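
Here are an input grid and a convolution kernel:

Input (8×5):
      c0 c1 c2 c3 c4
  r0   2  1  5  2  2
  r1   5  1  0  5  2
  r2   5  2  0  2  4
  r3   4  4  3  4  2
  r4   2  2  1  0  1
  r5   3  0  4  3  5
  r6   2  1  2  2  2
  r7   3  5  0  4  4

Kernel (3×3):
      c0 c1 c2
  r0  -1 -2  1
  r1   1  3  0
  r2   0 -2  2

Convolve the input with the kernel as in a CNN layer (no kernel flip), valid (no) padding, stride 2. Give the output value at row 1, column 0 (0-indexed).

The receptive field on the input at this output position is [5 2 0 / 4 4 3 / 2 2 1]. Elementwise product with the kernel and sum: 5·-1 + 2·-2 + 0·1 + 4·1 + 4·3 + 2·-2 + 1·2.

5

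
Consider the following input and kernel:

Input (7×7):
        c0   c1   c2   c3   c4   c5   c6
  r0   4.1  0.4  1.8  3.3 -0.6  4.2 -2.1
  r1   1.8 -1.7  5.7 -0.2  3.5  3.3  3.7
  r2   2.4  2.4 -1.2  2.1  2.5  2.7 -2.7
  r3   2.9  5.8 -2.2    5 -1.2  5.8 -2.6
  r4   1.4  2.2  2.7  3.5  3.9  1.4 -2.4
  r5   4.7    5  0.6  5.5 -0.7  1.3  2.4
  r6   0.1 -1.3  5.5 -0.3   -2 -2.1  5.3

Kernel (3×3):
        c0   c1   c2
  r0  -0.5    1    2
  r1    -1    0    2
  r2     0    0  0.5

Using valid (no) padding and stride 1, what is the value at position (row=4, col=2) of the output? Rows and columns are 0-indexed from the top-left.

The receptive field on the input at this output position is [2.7 3.5 3.9 / 0.6 5.5 -0.7 / 5.5 -0.3 -2]. Elementwise product with the kernel and sum: 2.7·-0.5 + 3.5·1 + 3.9·2 + 0.6·-1 + -0.7·2 + -2·0.5.

6.95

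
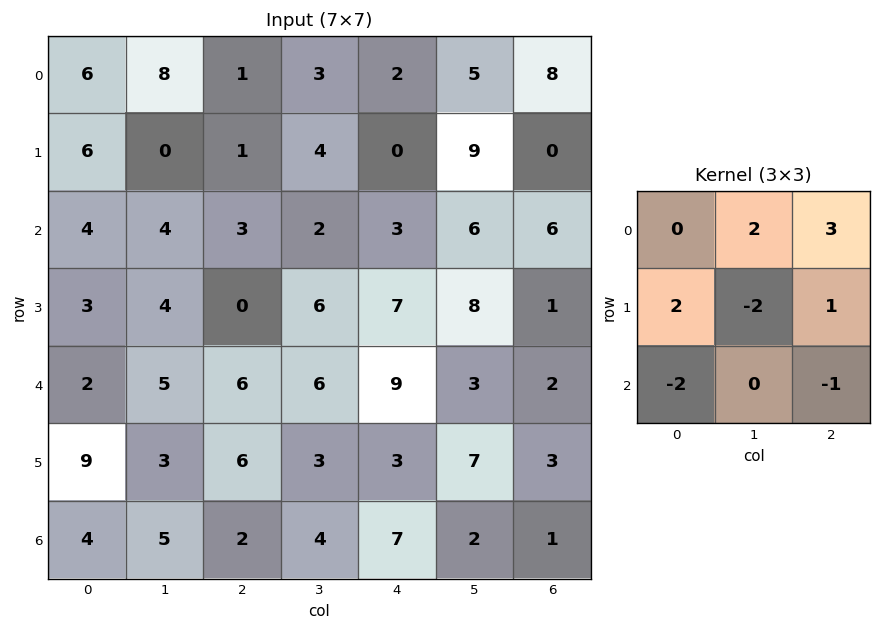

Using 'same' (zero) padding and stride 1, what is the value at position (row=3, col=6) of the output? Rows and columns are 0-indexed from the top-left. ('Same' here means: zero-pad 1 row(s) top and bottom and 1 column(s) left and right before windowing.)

20

The receptive field on the zero-padded input at this output position is [6 6 0 / 8 1 0 / 3 2 0]. Elementwise product with the kernel and sum: 6·2 + 0·3 + 8·2 + 1·-2 + 0·1 + 3·-2 + 0·-1.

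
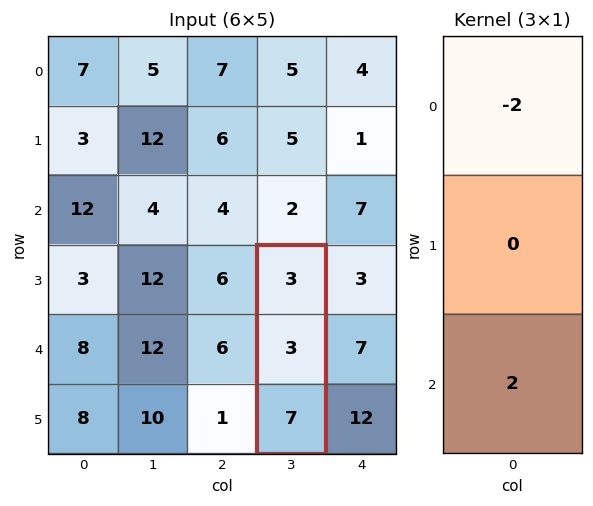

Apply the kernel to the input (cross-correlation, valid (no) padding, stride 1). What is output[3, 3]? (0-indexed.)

The receptive field on the input at this output position is [3 / 3 / 7]. Elementwise product with the kernel and sum: 3·-2 + 7·2.

8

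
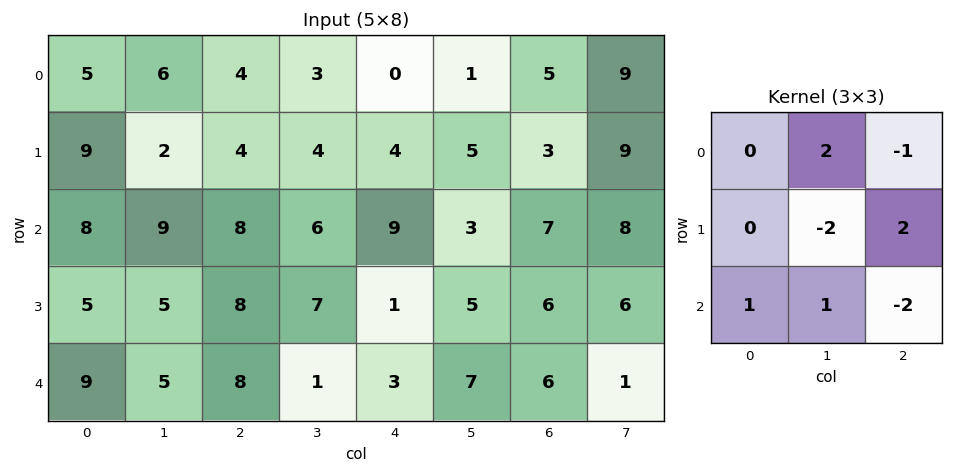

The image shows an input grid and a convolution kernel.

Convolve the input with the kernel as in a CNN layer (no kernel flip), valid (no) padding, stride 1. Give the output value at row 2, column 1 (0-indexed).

The receptive field on the input at this output position is [9 8 6 / 5 8 7 / 5 8 1]. Elementwise product with the kernel and sum: 8·2 + 6·-1 + 8·-2 + 7·2 + 5·1 + 8·1 + 1·-2.

19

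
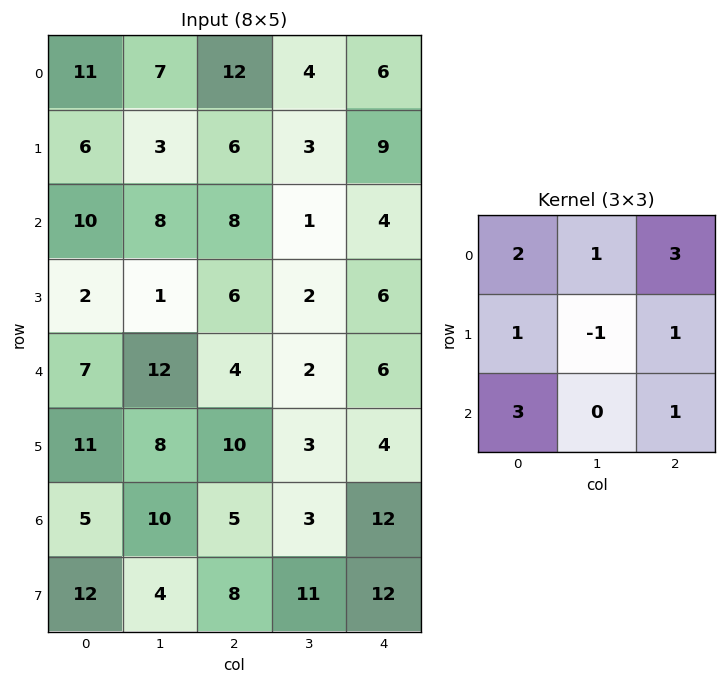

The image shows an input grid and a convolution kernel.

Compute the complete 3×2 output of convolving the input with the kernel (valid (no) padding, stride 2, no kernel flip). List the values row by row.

Output[0,0]: The receptive field on the input at this output position is [11 7 12 / 6 3 6 / 10 8 8]. Elementwise product with the kernel and sum: 11·2 + 7·1 + 12·3 + 6·1 + 3·-1 + 6·1 + 10·3 + 8·1.

112 86
84 57
71 66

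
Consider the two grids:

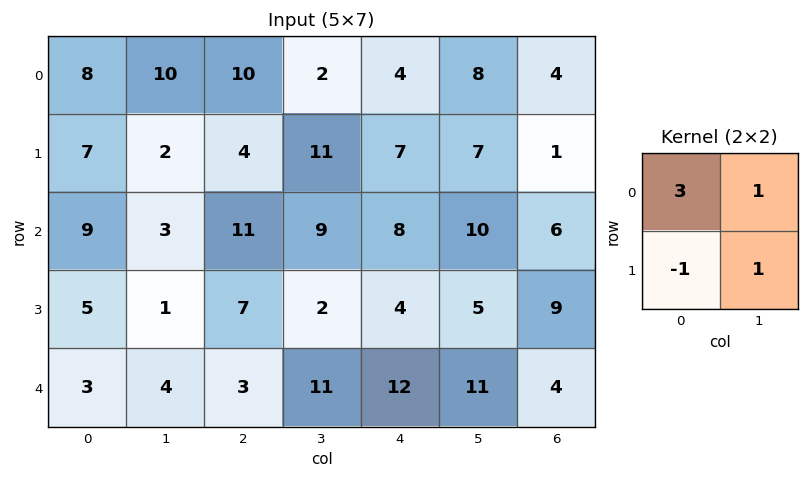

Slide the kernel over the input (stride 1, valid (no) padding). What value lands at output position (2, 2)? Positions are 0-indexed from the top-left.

The receptive field on the input at this output position is [11 9 / 7 2]. Elementwise product with the kernel and sum: 11·3 + 9·1 + 7·-1 + 2·1.

37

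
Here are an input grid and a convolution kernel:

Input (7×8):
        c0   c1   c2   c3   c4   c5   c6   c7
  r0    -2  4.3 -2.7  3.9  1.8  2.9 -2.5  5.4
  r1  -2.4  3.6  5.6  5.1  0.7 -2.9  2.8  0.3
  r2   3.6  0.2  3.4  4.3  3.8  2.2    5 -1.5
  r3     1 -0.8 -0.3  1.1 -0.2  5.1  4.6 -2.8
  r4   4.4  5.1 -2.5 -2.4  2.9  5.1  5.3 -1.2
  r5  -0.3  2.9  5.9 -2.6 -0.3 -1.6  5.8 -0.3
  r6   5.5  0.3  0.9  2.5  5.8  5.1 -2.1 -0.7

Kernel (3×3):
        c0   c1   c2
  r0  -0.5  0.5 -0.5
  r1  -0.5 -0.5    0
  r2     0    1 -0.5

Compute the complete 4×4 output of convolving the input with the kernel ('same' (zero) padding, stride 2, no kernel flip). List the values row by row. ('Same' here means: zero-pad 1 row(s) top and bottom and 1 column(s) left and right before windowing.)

Output[0,0]: The receptive field on the zero-padded input at this output position is [0 0 0 / 0 -2 4.3 / 0 -2.4 3.6]. Elementwise product with the kernel and sum: 0·-0.5 + 0·0.5 + 0·-0.5 + 0·-0.5 + -2·-0.5 + -2.4·1 + 3.6·-0.5.

-3.2 2.25 -0.7 2.45
-3.4 -4.2 -7.55 5.1
-3.05 5.6 -2.95 1.9
-4.35 2.2 -2.2 2.35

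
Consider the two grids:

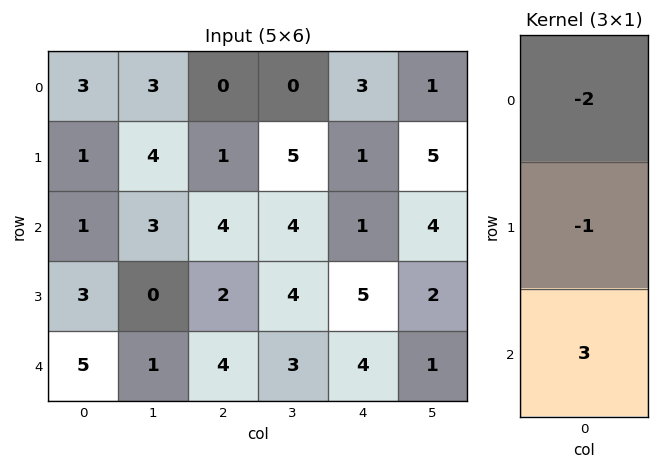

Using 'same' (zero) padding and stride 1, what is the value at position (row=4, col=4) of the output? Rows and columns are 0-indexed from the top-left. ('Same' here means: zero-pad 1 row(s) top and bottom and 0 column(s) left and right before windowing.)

The receptive field on the zero-padded input at this output position is [5 / 4 / 0]. Elementwise product with the kernel and sum: 5·-2 + 4·-1 + 0·3.

-14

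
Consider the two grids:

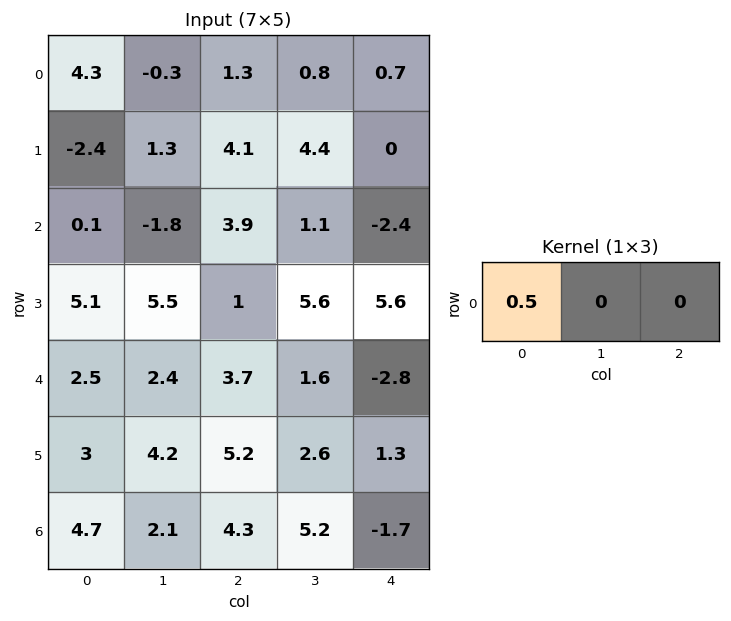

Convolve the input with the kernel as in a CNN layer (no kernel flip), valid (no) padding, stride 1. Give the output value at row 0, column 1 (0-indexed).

The receptive field on the input at this output position is [-0.3 1.3 0.8]. Elementwise product with the kernel and sum: -0.3·0.5.

-0.15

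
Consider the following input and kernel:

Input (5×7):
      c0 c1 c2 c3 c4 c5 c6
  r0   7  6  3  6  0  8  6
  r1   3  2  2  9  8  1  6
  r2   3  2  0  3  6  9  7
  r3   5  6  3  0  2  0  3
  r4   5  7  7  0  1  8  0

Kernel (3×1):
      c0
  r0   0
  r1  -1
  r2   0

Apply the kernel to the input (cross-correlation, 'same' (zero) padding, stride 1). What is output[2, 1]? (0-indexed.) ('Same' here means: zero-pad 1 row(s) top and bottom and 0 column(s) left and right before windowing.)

-2

The receptive field on the zero-padded input at this output position is [2 / 2 / 6]. Elementwise product with the kernel and sum: 2·-1.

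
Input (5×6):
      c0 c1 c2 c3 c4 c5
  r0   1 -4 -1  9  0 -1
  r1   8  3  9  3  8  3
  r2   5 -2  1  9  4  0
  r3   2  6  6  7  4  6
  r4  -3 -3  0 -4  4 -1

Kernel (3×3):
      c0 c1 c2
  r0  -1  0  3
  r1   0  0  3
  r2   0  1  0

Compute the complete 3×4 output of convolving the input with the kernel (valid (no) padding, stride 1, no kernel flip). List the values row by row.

Output[0,0]: The receptive field on the input at this output position is [1 -4 -1 / 8 3 9 / 5 -2 1]. Elementwise product with the kernel and sum: 1·-1 + -1·3 + 9·3 + -2·1.
Output[0,1]: The receptive field on the input at this output position is [-4 -1 9 / 3 9 3 / -2 1 9]. Elementwise product with the kernel and sum: -4·-1 + 9·3 + 3·3 + 1·1.

21 41 34 1
28 39 34 10
13 50 19 13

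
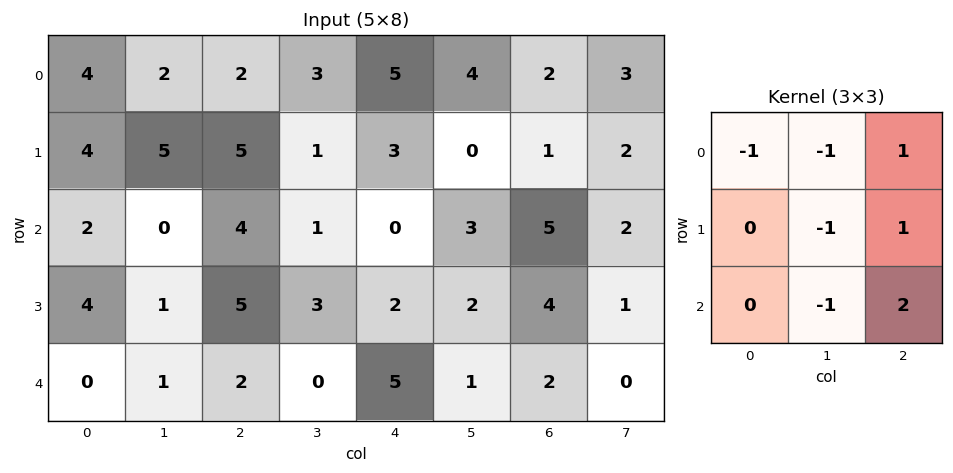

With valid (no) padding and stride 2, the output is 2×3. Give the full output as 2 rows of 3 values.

Output[0,0]: The receptive field on the input at this output position is [4 2 2 / 4 5 5 / 2 0 4]. Elementwise product with the kernel and sum: 4·-1 + 2·-1 + 2·1 + 5·-1 + 5·1 + 0·-1 + 4·2.
Output[0,1]: The receptive field on the input at this output position is [2 3 5 / 5 1 3 / 4 1 0]. Elementwise product with the kernel and sum: 2·-1 + 3·-1 + 5·1 + 1·-1 + 3·1 + 1·-1 + 0·2.

4 1 1
9 4 7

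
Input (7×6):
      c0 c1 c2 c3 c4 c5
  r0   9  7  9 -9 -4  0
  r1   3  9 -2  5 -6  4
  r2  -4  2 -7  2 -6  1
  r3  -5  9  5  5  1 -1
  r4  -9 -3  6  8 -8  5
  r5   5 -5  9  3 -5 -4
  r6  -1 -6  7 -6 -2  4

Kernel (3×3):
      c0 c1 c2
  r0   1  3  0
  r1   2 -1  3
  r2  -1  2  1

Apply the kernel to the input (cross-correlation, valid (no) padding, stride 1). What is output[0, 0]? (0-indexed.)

The receptive field on the input at this output position is [9 7 9 / 3 9 -2 / -4 2 -7]. Elementwise product with the kernel and sum: 9·1 + 7·3 + 3·2 + 9·-1 + -2·3 + -4·-1 + 2·2 + -7·1.

22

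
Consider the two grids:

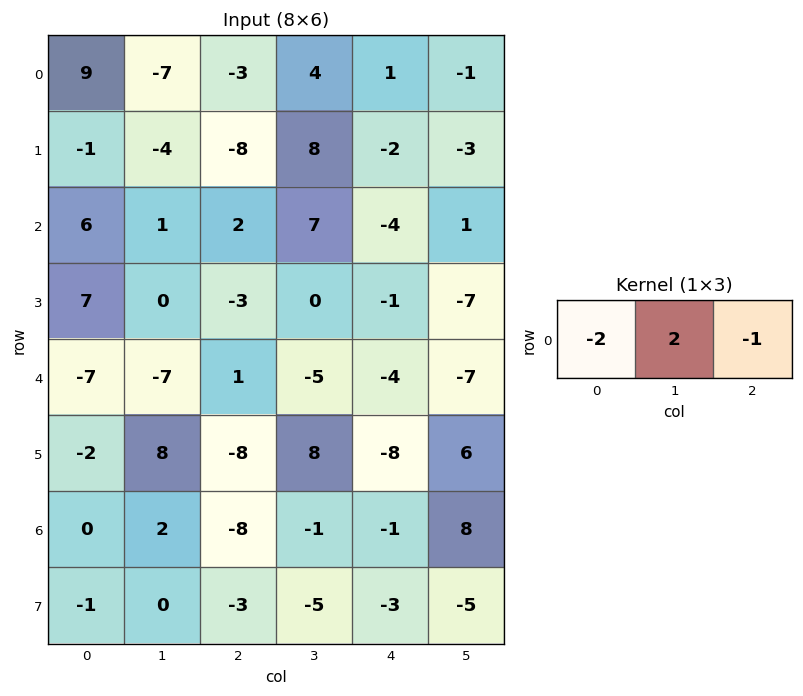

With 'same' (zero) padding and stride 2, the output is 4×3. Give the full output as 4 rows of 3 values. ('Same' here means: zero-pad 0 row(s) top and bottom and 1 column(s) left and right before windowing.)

Output[0,0]: The receptive field on the zero-padded input at this output position is [0 9 -7]. Elementwise product with the kernel and sum: 0·-2 + 9·2 + -7·-1.

25 4 -5
11 -5 -23
-7 21 9
-2 -19 -8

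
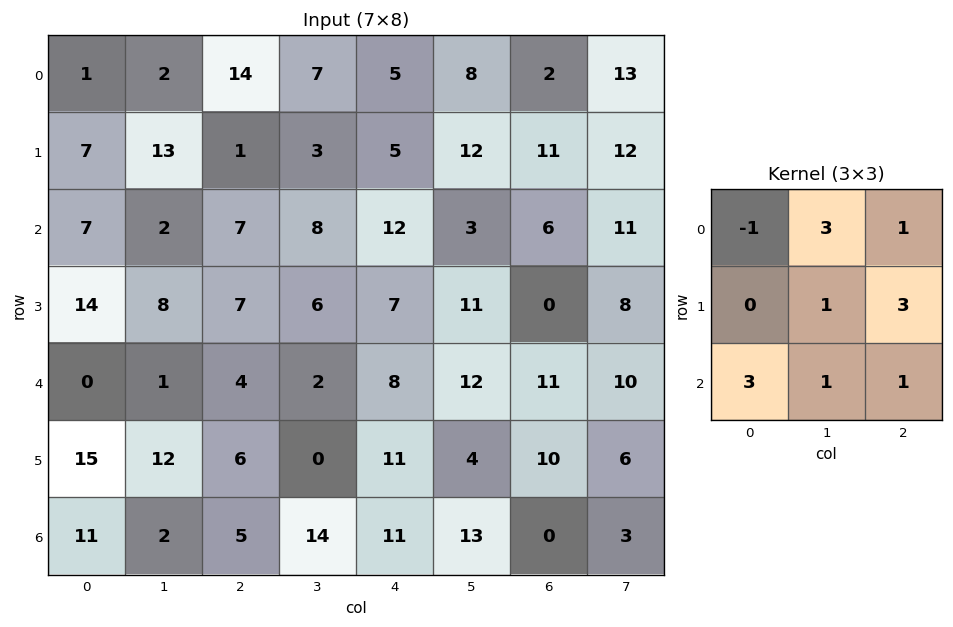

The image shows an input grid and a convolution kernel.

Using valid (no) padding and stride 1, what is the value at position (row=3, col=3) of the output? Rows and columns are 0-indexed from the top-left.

The receptive field on the input at this output position is [6 7 11 / 2 8 12 / 0 11 4]. Elementwise product with the kernel and sum: 6·-1 + 7·3 + 11·1 + 8·1 + 12·3 + 0·3 + 11·1 + 4·1.

85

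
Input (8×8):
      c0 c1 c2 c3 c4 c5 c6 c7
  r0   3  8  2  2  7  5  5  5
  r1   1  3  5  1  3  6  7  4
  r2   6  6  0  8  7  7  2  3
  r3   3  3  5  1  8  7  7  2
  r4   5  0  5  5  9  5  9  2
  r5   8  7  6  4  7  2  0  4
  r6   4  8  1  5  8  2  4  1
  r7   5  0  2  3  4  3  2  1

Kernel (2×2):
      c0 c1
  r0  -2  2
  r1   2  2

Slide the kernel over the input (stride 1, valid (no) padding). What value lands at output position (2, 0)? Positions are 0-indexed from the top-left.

12

The receptive field on the input at this output position is [6 6 / 3 3]. Elementwise product with the kernel and sum: 6·-2 + 6·2 + 3·2 + 3·2.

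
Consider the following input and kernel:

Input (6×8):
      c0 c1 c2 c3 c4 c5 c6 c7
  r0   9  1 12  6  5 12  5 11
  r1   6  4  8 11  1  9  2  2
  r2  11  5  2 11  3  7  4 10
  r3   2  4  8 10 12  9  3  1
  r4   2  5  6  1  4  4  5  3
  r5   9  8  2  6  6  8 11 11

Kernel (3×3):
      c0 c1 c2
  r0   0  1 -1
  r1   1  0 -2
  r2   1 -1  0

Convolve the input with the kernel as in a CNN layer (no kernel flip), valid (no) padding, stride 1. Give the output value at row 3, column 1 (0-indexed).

The receptive field on the input at this output position is [4 8 10 / 5 6 1 / 8 2 6]. Elementwise product with the kernel and sum: 8·1 + 10·-1 + 5·1 + 1·-2 + 8·1 + 2·-1.

7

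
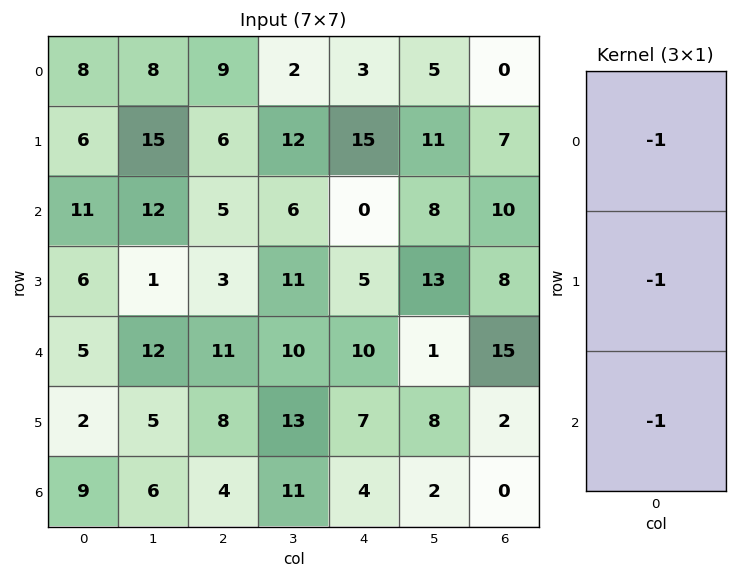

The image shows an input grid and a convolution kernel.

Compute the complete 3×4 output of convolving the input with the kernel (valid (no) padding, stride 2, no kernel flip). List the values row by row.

Output[0,0]: The receptive field on the input at this output position is [8 / 6 / 11]. Elementwise product with the kernel and sum: 8·-1 + 6·-1 + 11·-1.

-25 -20 -18 -17
-22 -19 -15 -33
-16 -23 -21 -17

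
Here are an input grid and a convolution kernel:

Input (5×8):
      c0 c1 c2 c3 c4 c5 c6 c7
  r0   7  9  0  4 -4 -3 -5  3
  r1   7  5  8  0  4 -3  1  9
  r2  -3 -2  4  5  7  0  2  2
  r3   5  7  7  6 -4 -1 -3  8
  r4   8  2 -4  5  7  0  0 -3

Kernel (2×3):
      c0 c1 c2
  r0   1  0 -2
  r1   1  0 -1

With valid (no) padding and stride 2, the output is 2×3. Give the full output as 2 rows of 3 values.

6 12 9
-13 1 2

Output[0,0]: The receptive field on the input at this output position is [7 9 0 / 7 5 8]. Elementwise product with the kernel and sum: 7·1 + 0·-2 + 7·1 + 8·-1.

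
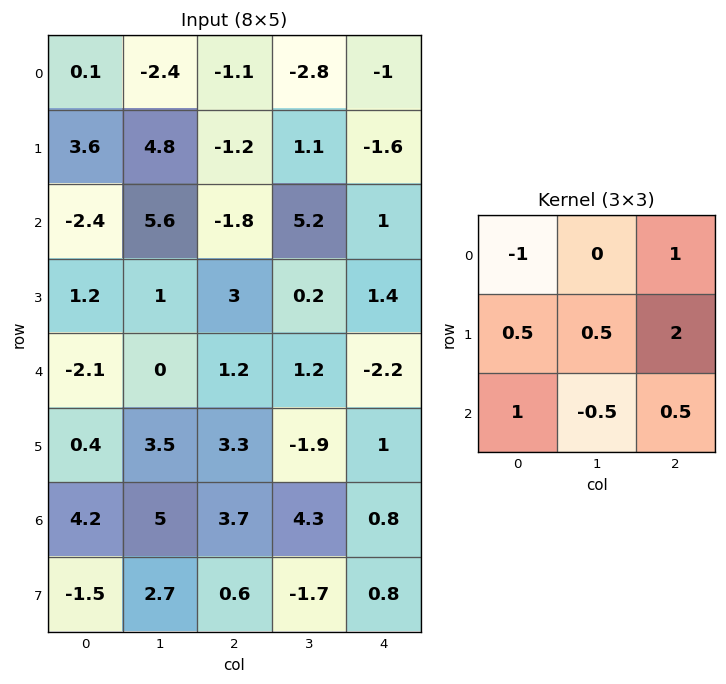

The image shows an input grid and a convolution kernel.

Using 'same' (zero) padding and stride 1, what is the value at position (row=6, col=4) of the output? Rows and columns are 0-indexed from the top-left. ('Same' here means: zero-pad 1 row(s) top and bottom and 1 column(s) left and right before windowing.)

The receptive field on the zero-padded input at this output position is [-1.9 1 0 / 4.3 0.8 0 / -1.7 0.8 0]. Elementwise product with the kernel and sum: -1.9·-1 + 0·1 + 4.3·0.5 + 0.8·0.5 + 0·2 + -1.7·1 + 0.8·-0.5 + 0·0.5.

2.35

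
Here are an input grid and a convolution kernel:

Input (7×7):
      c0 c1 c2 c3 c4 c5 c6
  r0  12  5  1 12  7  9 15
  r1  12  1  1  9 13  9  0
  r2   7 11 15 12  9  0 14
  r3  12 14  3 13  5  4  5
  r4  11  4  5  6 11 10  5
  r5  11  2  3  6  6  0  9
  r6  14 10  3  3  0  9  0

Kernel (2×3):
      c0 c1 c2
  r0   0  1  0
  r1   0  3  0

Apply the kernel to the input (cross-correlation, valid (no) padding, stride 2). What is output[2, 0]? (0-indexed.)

The receptive field on the input at this output position is [11 4 5 / 11 2 3]. Elementwise product with the kernel and sum: 4·1 + 2·3.

10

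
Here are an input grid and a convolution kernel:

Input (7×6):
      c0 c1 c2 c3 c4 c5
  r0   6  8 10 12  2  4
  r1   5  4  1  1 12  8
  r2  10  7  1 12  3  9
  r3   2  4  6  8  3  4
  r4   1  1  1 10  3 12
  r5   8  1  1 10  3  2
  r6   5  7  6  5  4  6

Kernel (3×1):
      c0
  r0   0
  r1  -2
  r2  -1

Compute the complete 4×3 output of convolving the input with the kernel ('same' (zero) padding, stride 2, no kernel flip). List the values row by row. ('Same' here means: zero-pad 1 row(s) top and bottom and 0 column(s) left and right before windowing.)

-17 -21 -16
-22 -8 -9
-10 -3 -9
-10 -12 -8

Output[0,0]: The receptive field on the zero-padded input at this output position is [0 / 6 / 5]. Elementwise product with the kernel and sum: 6·-2 + 5·-1.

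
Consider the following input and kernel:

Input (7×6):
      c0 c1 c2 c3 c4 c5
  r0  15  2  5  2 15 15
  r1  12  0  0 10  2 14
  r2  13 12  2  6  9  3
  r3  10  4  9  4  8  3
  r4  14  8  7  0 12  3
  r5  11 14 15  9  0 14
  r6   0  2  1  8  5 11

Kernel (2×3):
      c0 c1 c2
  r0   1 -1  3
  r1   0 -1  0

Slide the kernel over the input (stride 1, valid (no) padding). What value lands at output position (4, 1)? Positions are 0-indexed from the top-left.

The receptive field on the input at this output position is [8 7 0 / 14 15 9]. Elementwise product with the kernel and sum: 8·1 + 7·-1 + 0·3 + 15·-1.

-14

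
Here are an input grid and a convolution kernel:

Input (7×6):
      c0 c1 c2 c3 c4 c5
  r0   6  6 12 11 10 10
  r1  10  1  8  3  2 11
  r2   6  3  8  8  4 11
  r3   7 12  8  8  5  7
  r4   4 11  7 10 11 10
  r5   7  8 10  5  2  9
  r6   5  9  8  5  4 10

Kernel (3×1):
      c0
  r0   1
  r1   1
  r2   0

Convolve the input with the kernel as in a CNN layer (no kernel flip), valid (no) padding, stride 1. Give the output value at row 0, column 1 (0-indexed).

7

The receptive field on the input at this output position is [6 / 1 / 3]. Elementwise product with the kernel and sum: 6·1 + 1·1.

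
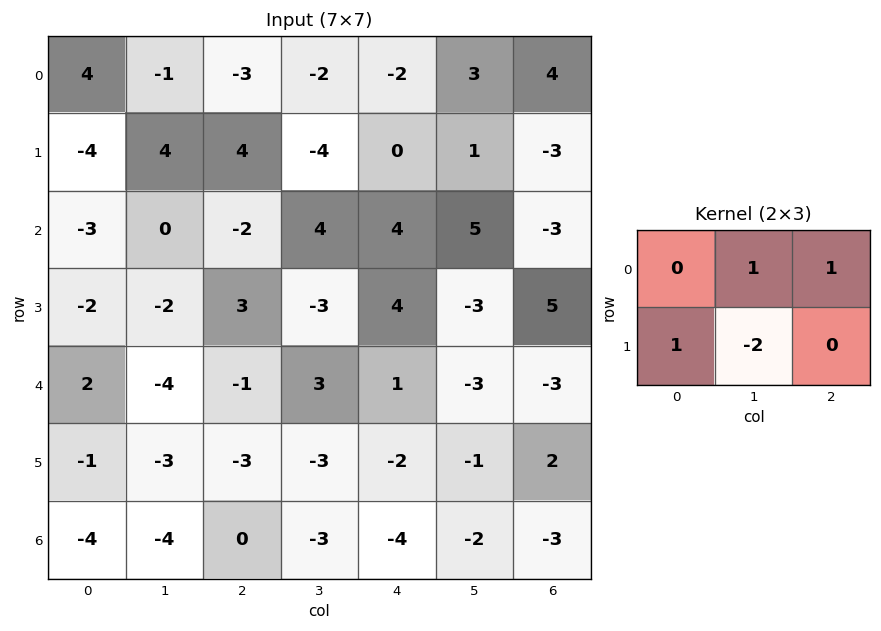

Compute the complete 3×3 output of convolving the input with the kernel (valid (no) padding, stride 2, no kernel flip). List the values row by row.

Output[0,0]: The receptive field on the input at this output position is [4 -1 -3 / -4 4 4]. Elementwise product with the kernel and sum: -1·1 + -3·1 + -4·1 + 4·-2.
Output[0,1]: The receptive field on the input at this output position is [-3 -2 -2 / 4 -4 0]. Elementwise product with the kernel and sum: -2·1 + -2·1 + 4·1 + -4·-2.

-16 8 5
0 17 12
0 7 -6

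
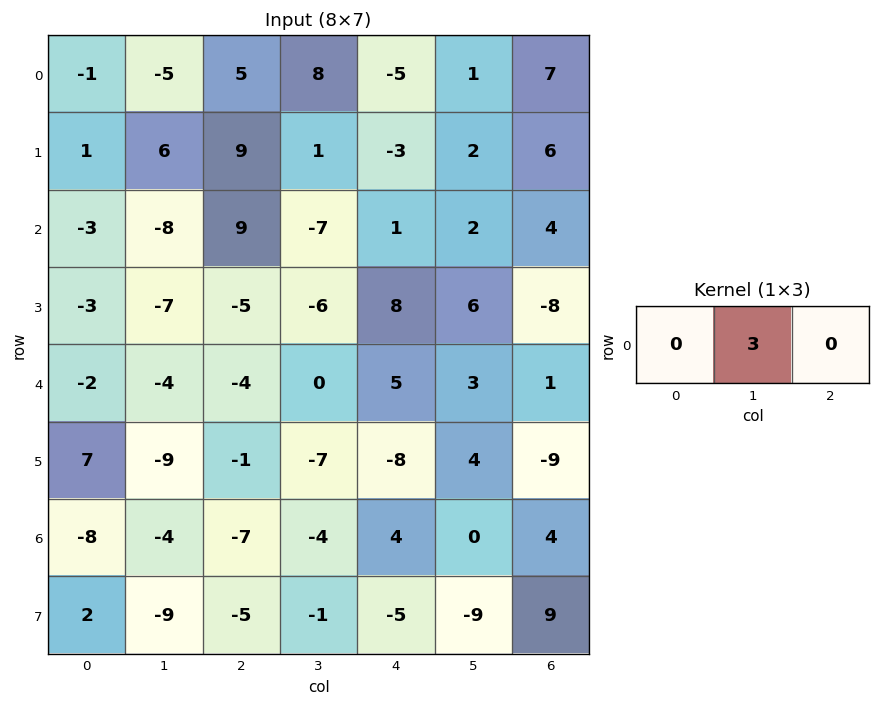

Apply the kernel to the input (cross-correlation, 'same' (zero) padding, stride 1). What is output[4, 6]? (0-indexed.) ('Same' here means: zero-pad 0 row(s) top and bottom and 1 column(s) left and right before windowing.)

The receptive field on the zero-padded input at this output position is [3 1 0]. Elementwise product with the kernel and sum: 1·3.

3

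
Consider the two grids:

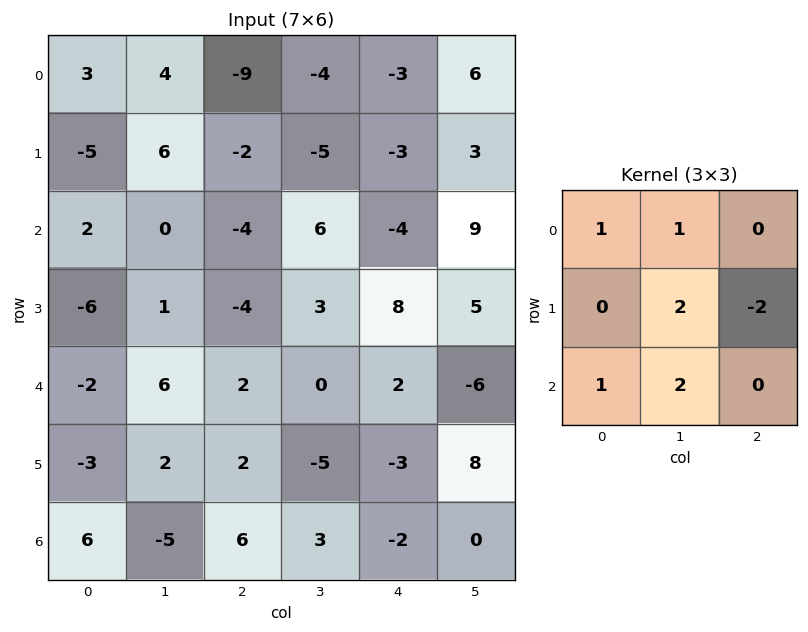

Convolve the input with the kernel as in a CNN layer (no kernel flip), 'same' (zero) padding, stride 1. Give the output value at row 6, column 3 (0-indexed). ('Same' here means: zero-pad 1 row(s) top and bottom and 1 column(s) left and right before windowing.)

7

The receptive field on the zero-padded input at this output position is [2 -5 -3 / 6 3 -2 / 0 0 0]. Elementwise product with the kernel and sum: 2·1 + -5·1 + 3·2 + -2·-2 + 0·1 + 0·2.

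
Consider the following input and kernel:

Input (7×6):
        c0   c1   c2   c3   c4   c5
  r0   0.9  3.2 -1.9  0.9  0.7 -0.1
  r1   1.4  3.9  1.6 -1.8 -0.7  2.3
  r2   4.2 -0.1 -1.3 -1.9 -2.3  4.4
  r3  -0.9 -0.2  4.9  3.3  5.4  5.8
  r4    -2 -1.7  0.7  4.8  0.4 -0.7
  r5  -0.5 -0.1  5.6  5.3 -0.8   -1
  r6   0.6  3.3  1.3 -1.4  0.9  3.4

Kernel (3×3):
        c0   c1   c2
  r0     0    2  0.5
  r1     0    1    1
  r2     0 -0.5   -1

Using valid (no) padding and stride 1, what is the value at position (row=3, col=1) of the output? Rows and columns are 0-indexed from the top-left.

The receptive field on the input at this output position is [-0.2 4.9 3.3 / -1.7 0.7 4.8 / -0.1 5.6 5.3]. Elementwise product with the kernel and sum: 4.9·2 + 3.3·0.5 + 0.7·1 + 4.8·1 + 5.6·-0.5 + 5.3·-1.

8.85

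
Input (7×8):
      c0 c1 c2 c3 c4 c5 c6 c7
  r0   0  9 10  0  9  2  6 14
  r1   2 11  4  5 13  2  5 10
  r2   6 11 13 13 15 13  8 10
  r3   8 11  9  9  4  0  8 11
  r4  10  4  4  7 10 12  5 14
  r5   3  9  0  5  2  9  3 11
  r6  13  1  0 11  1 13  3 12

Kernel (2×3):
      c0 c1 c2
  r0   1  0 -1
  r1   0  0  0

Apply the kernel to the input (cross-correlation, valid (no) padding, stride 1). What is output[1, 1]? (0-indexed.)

6

The receptive field on the input at this output position is [11 4 5 / 11 13 13]. Elementwise product with the kernel and sum: 11·1 + 5·-1.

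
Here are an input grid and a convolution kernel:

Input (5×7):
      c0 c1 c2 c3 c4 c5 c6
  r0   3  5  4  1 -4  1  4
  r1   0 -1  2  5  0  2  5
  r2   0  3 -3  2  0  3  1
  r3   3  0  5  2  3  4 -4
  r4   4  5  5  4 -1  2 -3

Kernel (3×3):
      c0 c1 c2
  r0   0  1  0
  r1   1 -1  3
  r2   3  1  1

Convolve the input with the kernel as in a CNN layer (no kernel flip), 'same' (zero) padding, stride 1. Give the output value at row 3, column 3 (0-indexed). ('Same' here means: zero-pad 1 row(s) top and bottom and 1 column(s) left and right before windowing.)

32

The receptive field on the zero-padded input at this output position is [-3 2 0 / 5 2 3 / 5 4 -1]. Elementwise product with the kernel and sum: 2·1 + 5·1 + 2·-1 + 3·3 + 5·3 + 4·1 + -1·1.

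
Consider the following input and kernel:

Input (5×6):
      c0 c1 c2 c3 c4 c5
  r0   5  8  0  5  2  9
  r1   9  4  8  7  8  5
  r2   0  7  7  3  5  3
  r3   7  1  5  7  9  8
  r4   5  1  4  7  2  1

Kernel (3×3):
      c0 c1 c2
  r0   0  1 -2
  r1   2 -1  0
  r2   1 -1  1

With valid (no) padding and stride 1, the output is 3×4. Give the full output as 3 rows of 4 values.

Output[0,0]: The receptive field on the input at this output position is [5 8 0 / 9 4 8 / 0 7 7]. Elementwise product with the kernel and sum: 8·1 + 0·-2 + 9·2 + 4·-1 + 0·1 + 7·-1 + 7·1.
Output[0,1]: The receptive field on the input at this output position is [8 0 5 / 4 8 7 / 7 7 3]. Elementwise product with the kernel and sum: 0·1 + 5·-2 + 4·2 + 8·-1 + 7·1 + 7·-1 + 3·1.

22 -7 19 -9
-8 4 9 5
14 2 -5 10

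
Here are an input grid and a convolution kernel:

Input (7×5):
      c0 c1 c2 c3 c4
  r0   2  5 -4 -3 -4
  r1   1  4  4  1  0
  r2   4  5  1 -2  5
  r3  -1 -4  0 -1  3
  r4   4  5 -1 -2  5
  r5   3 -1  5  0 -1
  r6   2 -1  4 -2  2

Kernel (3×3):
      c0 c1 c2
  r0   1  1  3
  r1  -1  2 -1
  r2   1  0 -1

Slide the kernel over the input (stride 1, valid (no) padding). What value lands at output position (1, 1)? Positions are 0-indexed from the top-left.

The receptive field on the input at this output position is [4 4 1 / 5 1 -2 / -4 0 -1]. Elementwise product with the kernel and sum: 4·1 + 4·1 + 1·3 + 5·-1 + 1·2 + -2·-1 + -4·1 + -1·-1.

7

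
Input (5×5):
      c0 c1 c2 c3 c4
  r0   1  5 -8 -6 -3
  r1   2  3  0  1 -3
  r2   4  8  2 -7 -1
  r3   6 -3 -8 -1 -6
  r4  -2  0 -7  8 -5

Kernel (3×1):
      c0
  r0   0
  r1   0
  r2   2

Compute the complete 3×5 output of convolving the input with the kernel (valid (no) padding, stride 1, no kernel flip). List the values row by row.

8 16 4 -14 -2
12 -6 -16 -2 -12
-4 0 -14 16 -10

Output[0,0]: The receptive field on the input at this output position is [1 / 2 / 4]. Elementwise product with the kernel and sum: 4·2.
Output[0,1]: The receptive field on the input at this output position is [5 / 3 / 8]. Elementwise product with the kernel and sum: 8·2.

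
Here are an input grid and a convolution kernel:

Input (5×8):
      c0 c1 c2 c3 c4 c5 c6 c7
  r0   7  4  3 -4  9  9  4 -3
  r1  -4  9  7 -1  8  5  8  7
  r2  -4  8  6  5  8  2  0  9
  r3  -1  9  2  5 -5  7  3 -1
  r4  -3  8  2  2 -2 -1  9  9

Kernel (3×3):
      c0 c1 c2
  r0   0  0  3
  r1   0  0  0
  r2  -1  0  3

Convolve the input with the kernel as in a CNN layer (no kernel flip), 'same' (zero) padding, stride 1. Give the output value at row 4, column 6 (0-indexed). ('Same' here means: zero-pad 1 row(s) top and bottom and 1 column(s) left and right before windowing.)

-3

The receptive field on the zero-padded input at this output position is [7 3 -1 / -1 9 9 / 0 0 0]. Elementwise product with the kernel and sum: -1·3 + 0·-1 + 0·3.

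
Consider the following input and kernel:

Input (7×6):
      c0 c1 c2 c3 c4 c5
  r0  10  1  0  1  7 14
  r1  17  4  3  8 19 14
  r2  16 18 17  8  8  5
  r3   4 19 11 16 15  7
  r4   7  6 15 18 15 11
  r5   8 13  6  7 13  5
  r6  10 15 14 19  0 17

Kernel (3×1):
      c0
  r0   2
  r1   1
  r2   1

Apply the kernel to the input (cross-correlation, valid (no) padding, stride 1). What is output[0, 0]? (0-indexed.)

53

The receptive field on the input at this output position is [10 / 17 / 16]. Elementwise product with the kernel and sum: 10·2 + 17·1 + 16·1.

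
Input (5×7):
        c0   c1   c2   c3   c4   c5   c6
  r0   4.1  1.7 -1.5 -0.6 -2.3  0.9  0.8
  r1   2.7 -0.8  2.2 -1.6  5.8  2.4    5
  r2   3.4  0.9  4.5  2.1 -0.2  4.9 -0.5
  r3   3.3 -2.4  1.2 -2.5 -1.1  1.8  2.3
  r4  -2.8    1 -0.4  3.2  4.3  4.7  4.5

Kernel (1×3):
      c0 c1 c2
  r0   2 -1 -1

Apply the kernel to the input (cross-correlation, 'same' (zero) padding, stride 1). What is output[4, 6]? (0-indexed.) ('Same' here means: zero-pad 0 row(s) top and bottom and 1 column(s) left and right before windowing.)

4.9

The receptive field on the zero-padded input at this output position is [4.7 4.5 0]. Elementwise product with the kernel and sum: 4.7·2 + 4.5·-1 + 0·-1.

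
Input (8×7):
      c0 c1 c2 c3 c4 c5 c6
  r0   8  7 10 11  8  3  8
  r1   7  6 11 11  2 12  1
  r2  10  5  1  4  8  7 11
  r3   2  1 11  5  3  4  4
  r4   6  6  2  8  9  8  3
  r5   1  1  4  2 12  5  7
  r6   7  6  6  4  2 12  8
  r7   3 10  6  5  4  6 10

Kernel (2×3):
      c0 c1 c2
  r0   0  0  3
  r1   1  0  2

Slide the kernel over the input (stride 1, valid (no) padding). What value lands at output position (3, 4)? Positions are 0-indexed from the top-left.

The receptive field on the input at this output position is [3 4 4 / 9 8 3]. Elementwise product with the kernel and sum: 4·3 + 9·1 + 3·2.

27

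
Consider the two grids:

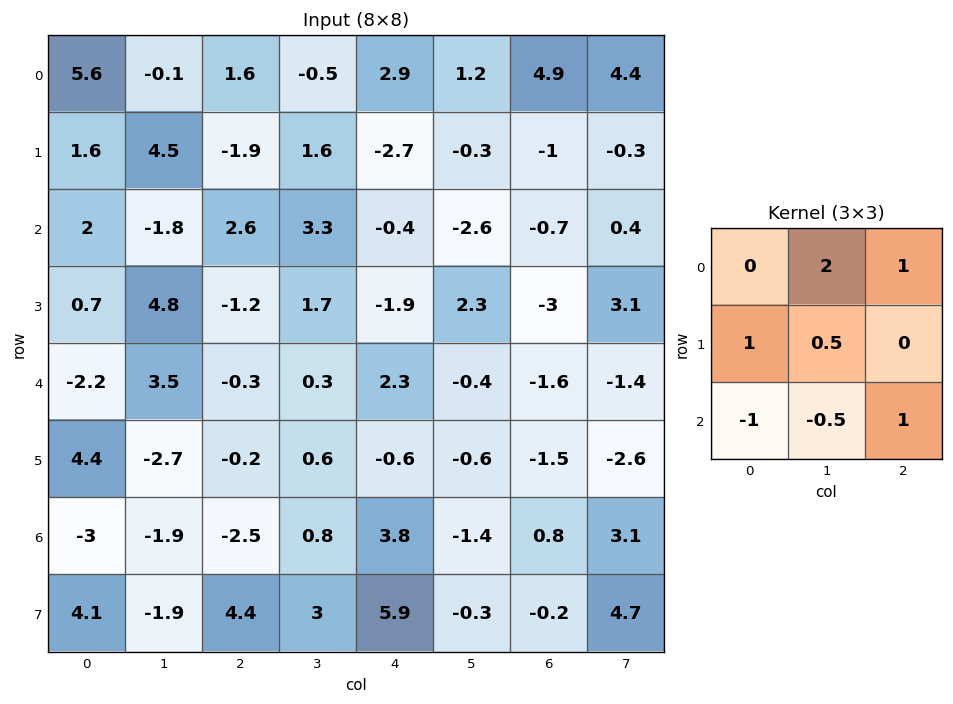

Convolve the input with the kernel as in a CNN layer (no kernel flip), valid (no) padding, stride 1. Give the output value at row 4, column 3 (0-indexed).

0.4

The receptive field on the input at this output position is [0.3 2.3 -0.4 / 0.6 -0.6 -0.6 / 0.8 3.8 -1.4]. Elementwise product with the kernel and sum: 2.3·2 + -0.4·1 + 0.6·1 + -0.6·0.5 + 0.8·-1 + 3.8·-0.5 + -1.4·1.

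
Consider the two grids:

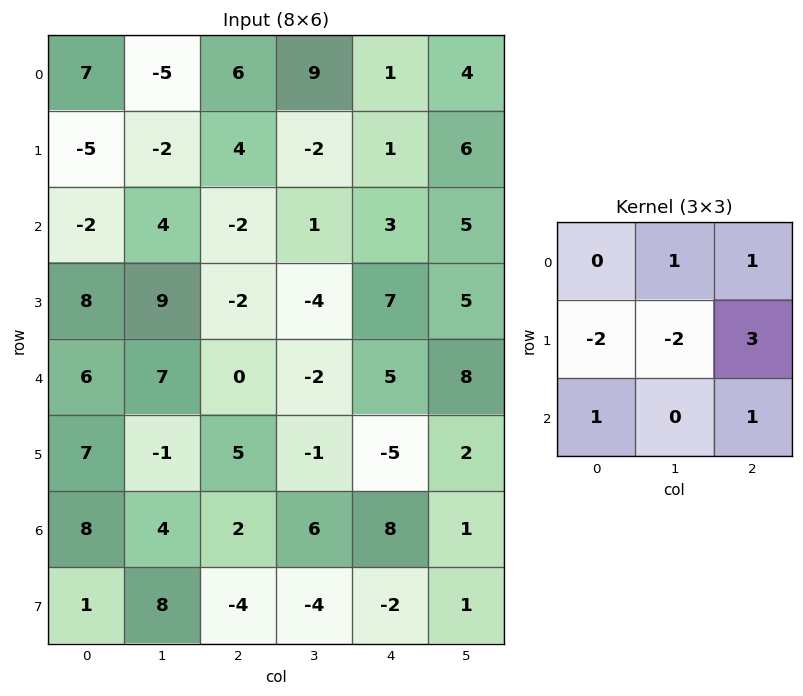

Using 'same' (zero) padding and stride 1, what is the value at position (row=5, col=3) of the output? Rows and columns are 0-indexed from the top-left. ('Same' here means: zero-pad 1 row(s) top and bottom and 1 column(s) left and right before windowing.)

-10

The receptive field on the zero-padded input at this output position is [0 -2 5 / 5 -1 -5 / 2 6 8]. Elementwise product with the kernel and sum: -2·1 + 5·1 + 5·-2 + -1·-2 + -5·3 + 2·1 + 8·1.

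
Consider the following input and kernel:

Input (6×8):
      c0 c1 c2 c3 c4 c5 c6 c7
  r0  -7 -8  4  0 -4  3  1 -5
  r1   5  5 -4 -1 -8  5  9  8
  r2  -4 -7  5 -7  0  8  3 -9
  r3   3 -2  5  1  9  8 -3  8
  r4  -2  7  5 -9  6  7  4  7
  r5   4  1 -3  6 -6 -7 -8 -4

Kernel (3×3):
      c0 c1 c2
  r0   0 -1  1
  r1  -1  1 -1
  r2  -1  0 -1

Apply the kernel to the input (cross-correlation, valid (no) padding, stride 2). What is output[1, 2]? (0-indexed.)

-13

The receptive field on the input at this output position is [0 8 3 / 9 8 -3 / 6 7 4]. Elementwise product with the kernel and sum: 8·-1 + 3·1 + 9·-1 + 8·1 + -3·-1 + 6·-1 + 4·-1.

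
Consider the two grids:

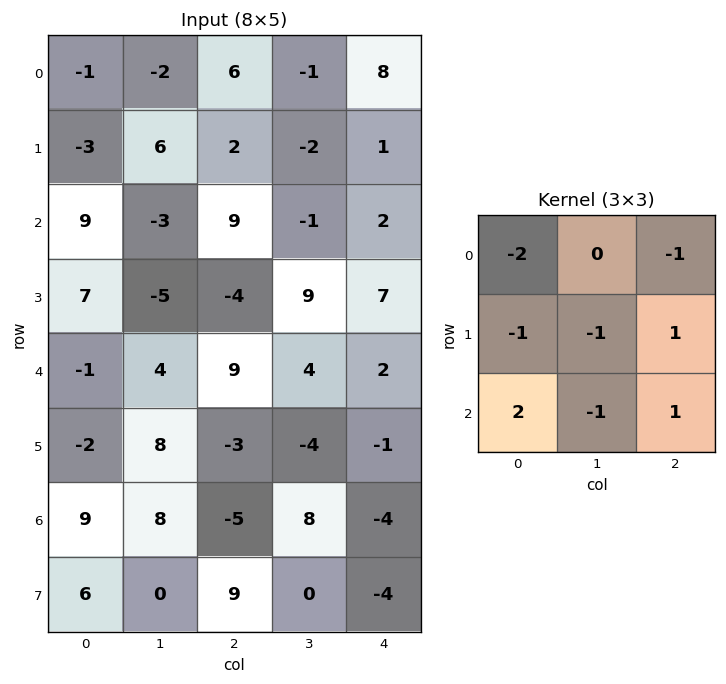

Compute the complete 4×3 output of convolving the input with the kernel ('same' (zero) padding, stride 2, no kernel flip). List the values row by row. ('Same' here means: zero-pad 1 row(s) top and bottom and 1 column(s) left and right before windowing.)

8 3 -12
-30 -14 14
20 7 -31
-15 -16 8

Output[0,0]: The receptive field on the zero-padded input at this output position is [0 0 0 / 0 -1 -2 / 0 -3 6]. Elementwise product with the kernel and sum: 0·-2 + 0·-1 + 0·-1 + -1·-1 + -2·1 + 0·2 + -3·-1 + 6·1.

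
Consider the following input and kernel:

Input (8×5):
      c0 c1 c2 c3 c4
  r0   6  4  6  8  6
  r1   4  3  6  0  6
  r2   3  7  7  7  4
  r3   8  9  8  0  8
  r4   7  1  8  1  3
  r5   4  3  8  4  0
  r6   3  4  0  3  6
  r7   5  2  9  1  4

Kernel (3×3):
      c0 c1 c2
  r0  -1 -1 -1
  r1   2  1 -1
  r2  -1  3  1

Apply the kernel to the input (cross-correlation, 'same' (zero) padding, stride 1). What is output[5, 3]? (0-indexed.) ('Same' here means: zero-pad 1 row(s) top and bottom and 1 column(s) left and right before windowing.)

The receptive field on the zero-padded input at this output position is [8 1 3 / 8 4 0 / 0 3 6]. Elementwise product with the kernel and sum: 8·-1 + 1·-1 + 3·-1 + 8·2 + 4·1 + 0·-1 + 0·-1 + 3·3 + 6·1.

23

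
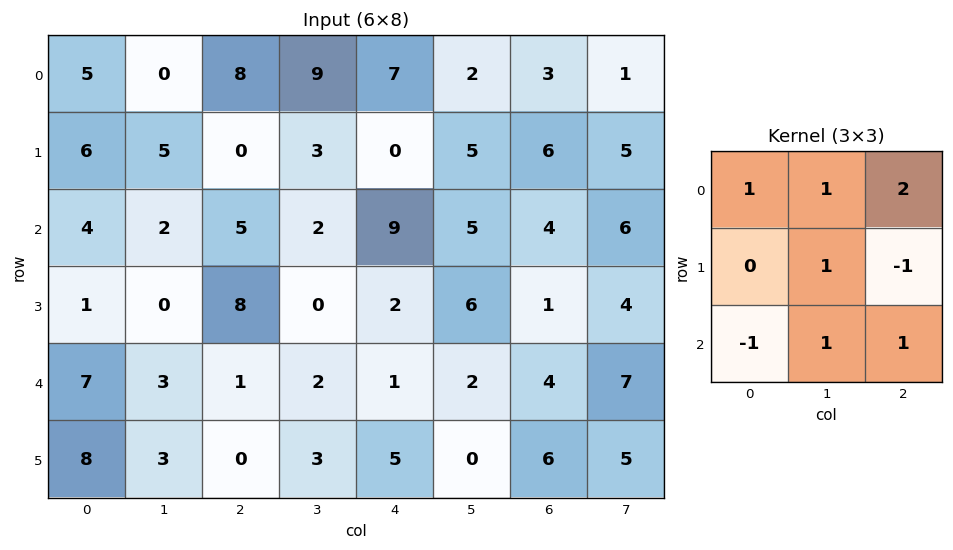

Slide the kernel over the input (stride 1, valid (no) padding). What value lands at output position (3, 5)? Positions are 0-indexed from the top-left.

23

The receptive field on the input at this output position is [6 1 4 / 2 4 7 / 0 6 5]. Elementwise product with the kernel and sum: 6·1 + 1·1 + 4·2 + 4·1 + 7·-1 + 0·-1 + 6·1 + 5·1.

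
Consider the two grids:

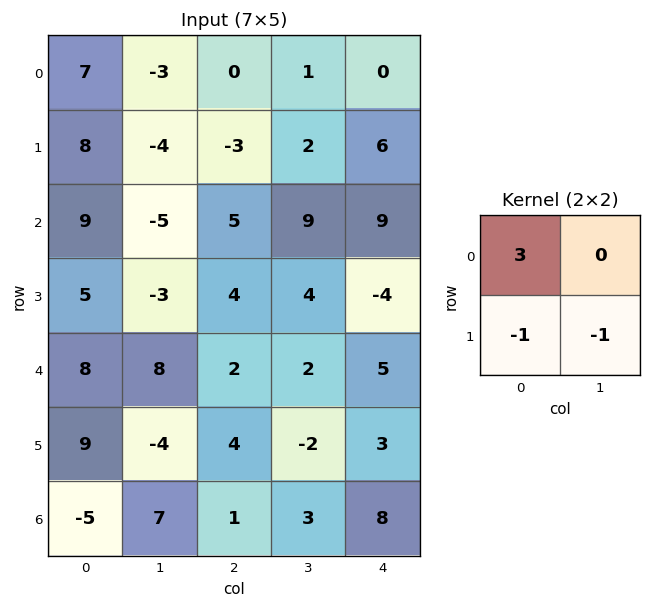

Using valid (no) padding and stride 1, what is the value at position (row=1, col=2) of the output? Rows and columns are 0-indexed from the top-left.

The receptive field on the input at this output position is [-3 2 / 5 9]. Elementwise product with the kernel and sum: -3·3 + 5·-1 + 9·-1.

-23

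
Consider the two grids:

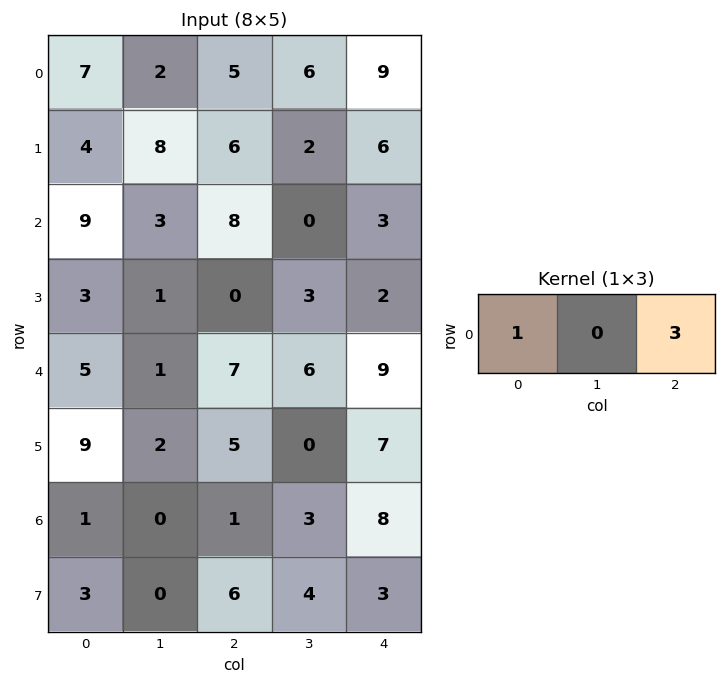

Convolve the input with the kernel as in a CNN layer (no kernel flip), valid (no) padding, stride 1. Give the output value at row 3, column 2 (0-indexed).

The receptive field on the input at this output position is [0 3 2]. Elementwise product with the kernel and sum: 0·1 + 2·3.

6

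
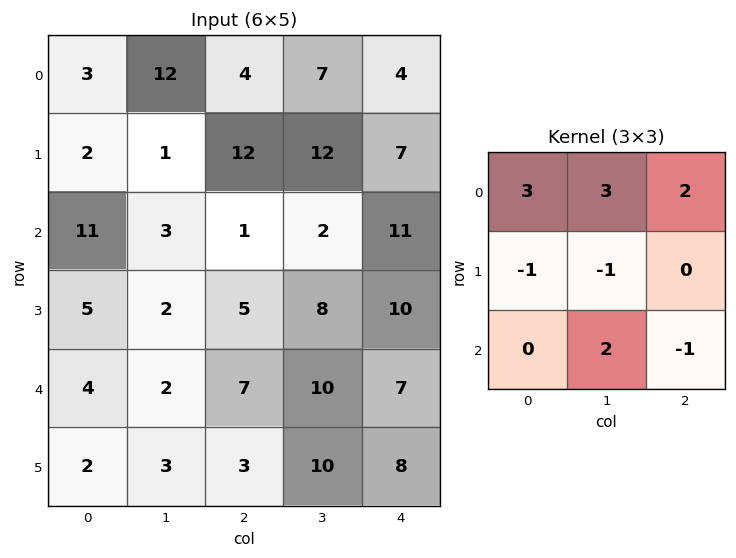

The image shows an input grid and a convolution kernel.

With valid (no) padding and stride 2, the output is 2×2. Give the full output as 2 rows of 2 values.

Output[0,0]: The receptive field on the input at this output position is [3 12 4 / 2 1 12 / 11 3 1]. Elementwise product with the kernel and sum: 3·3 + 12·3 + 4·2 + 2·-1 + 1·-1 + 3·2 + 1·-1.

55 10
34 31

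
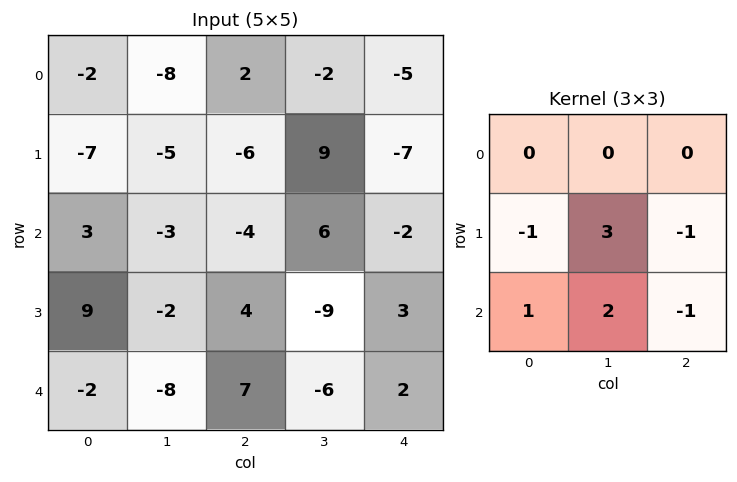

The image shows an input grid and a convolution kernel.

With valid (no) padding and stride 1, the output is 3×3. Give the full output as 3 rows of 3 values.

-1 -39 50
-7 0 7
-44 35 -41

Output[0,0]: The receptive field on the input at this output position is [-2 -8 2 / -7 -5 -6 / 3 -3 -4]. Elementwise product with the kernel and sum: -7·-1 + -5·3 + -6·-1 + 3·1 + -3·2 + -4·-1.
Output[0,1]: The receptive field on the input at this output position is [-8 2 -2 / -5 -6 9 / -3 -4 6]. Elementwise product with the kernel and sum: -5·-1 + -6·3 + 9·-1 + -3·1 + -4·2 + 6·-1.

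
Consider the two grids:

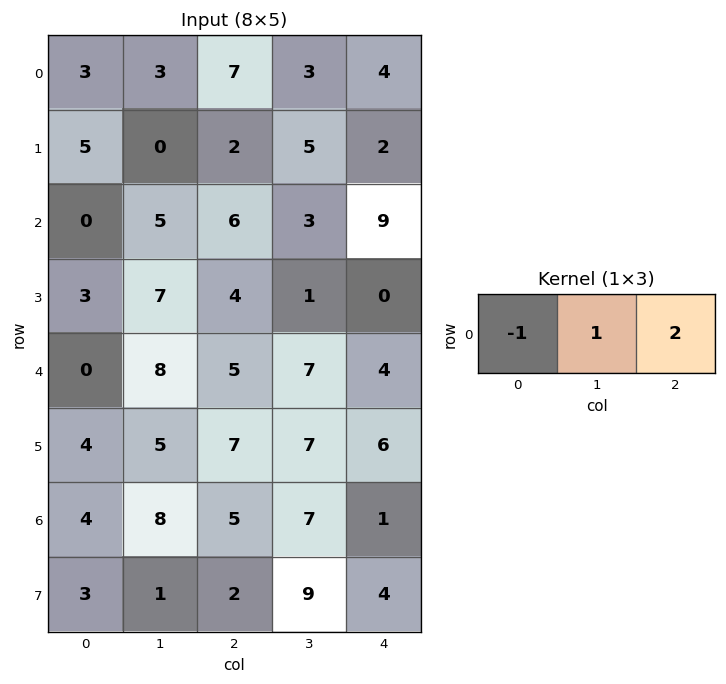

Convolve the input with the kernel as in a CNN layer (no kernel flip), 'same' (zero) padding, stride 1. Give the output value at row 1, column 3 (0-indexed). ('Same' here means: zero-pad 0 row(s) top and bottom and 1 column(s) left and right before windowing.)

The receptive field on the zero-padded input at this output position is [2 5 2]. Elementwise product with the kernel and sum: 2·-1 + 5·1 + 2·2.

7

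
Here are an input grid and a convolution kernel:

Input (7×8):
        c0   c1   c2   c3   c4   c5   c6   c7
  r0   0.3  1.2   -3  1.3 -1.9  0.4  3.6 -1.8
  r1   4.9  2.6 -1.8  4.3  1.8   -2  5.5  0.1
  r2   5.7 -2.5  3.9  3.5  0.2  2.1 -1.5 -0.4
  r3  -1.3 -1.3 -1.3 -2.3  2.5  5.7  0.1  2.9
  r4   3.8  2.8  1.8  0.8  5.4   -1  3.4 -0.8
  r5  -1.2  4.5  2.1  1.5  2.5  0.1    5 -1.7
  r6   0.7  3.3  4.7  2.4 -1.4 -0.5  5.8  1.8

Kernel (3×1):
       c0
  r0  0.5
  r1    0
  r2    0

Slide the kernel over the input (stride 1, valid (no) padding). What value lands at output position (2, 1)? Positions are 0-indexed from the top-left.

-1.25

The receptive field on the input at this output position is [-2.5 / -1.3 / 2.8]. Elementwise product with the kernel and sum: -2.5·0.5.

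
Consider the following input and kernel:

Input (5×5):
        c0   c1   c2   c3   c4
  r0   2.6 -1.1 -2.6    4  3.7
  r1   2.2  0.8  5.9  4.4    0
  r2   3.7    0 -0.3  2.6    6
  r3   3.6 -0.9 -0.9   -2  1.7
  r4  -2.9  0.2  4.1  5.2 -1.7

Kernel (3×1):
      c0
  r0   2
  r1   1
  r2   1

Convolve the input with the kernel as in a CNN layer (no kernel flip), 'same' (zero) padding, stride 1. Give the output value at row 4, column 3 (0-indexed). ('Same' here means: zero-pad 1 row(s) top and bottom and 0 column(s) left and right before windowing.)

The receptive field on the zero-padded input at this output position is [-2 / 5.2 / 0]. Elementwise product with the kernel and sum: -2·2 + 5.2·1 + 0·1.

1.2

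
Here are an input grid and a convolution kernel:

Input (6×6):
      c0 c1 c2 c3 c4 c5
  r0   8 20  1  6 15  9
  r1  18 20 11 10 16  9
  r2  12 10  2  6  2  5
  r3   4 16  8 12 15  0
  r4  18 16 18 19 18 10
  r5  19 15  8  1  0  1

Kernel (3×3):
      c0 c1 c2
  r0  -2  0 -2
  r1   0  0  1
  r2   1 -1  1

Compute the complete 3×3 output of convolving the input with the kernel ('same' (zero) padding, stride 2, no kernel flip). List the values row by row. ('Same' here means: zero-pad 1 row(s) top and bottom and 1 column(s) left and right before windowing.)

22 25 12
-18 -34 -36
-20 -29 -12

Output[0,0]: The receptive field on the zero-padded input at this output position is [0 0 0 / 0 8 20 / 0 18 20]. Elementwise product with the kernel and sum: 0·-2 + 0·-2 + 20·1 + 0·1 + 18·-1 + 20·1.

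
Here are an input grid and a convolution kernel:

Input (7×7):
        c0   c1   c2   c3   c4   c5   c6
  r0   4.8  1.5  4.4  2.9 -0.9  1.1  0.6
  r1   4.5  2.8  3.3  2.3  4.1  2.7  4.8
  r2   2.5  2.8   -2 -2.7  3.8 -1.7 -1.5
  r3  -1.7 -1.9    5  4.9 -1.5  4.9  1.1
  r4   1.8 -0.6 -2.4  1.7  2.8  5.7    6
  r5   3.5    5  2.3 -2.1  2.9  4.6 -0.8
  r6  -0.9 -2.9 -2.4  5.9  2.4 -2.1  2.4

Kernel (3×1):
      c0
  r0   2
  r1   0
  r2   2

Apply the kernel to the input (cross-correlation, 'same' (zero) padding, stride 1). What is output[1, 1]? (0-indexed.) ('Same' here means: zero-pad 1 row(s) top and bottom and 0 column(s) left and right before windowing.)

The receptive field on the zero-padded input at this output position is [1.5 / 2.8 / 2.8]. Elementwise product with the kernel and sum: 1.5·2 + 2.8·2.

8.6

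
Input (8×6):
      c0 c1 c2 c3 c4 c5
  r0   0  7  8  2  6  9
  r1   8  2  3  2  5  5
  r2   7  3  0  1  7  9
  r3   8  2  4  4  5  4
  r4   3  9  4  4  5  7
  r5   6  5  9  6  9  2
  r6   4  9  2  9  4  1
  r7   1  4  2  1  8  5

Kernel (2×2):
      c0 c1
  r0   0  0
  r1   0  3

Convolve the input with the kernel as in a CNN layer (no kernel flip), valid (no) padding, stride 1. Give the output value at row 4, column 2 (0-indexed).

18

The receptive field on the input at this output position is [4 4 / 9 6]. Elementwise product with the kernel and sum: 6·3.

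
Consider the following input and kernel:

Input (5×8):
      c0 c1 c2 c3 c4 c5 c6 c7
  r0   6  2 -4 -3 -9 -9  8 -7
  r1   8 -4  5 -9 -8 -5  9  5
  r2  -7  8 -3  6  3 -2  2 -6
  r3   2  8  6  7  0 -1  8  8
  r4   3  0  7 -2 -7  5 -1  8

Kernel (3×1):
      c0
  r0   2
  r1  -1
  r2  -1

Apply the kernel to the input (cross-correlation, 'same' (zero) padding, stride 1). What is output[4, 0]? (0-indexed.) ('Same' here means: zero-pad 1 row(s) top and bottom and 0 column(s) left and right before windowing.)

The receptive field on the zero-padded input at this output position is [2 / 3 / 0]. Elementwise product with the kernel and sum: 2·2 + 3·-1 + 0·-1.

1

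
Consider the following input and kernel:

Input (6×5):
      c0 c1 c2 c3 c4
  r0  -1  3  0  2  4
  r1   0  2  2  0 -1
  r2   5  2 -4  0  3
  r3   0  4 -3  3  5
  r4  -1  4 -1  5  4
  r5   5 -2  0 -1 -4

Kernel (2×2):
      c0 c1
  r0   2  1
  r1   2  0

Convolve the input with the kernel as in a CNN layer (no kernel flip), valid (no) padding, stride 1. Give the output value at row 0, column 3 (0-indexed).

The receptive field on the input at this output position is [2 4 / 0 -1]. Elementwise product with the kernel and sum: 2·2 + 4·1 + 0·2.

8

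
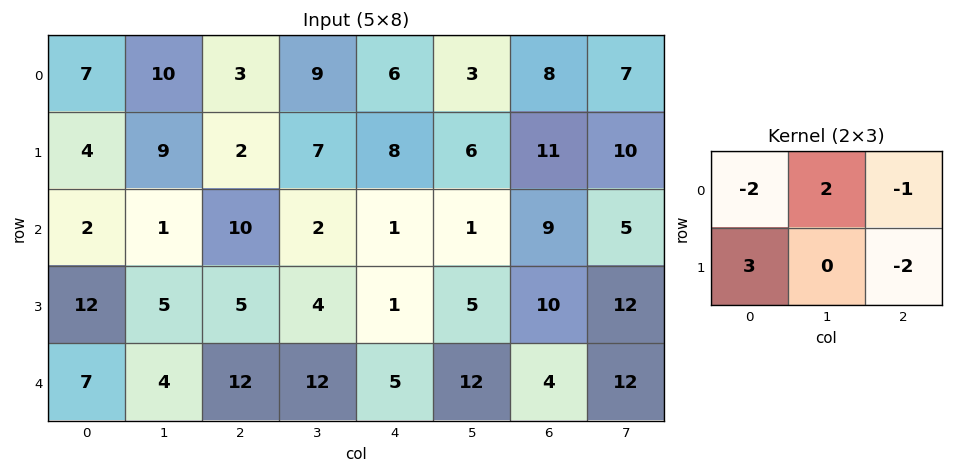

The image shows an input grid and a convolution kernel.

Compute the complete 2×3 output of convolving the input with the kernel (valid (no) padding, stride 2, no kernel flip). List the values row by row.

Output[0,0]: The receptive field on the input at this output position is [7 10 3 / 4 9 2]. Elementwise product with the kernel and sum: 7·-2 + 10·2 + 3·-1 + 4·3 + 2·-2.

11 -4 -12
14 -4 -26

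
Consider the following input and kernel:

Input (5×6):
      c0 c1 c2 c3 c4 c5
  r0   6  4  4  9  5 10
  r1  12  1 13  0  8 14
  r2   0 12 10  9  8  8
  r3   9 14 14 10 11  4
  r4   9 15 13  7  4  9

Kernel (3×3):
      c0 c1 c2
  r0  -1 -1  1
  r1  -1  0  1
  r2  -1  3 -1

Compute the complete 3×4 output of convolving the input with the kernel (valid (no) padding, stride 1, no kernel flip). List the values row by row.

21 9 -4 17
29 1 -2 24
26 0 -10 -19

Output[0,0]: The receptive field on the input at this output position is [6 4 4 / 12 1 13 / 0 12 10]. Elementwise product with the kernel and sum: 6·-1 + 4·-1 + 4·1 + 12·-1 + 13·1 + 0·-1 + 12·3 + 10·-1.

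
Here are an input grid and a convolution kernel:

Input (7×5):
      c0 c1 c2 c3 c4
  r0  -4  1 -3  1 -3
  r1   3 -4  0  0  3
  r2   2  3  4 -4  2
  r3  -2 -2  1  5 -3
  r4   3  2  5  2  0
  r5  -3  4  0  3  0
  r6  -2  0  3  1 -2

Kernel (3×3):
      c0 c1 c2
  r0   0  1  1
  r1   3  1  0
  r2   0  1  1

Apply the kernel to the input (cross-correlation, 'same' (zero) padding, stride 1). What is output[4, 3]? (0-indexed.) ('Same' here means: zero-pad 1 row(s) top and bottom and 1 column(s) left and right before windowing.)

The receptive field on the zero-padded input at this output position is [1 5 -3 / 5 2 0 / 0 3 0]. Elementwise product with the kernel and sum: 5·1 + -3·1 + 5·3 + 2·1 + 3·1 + 0·1.

22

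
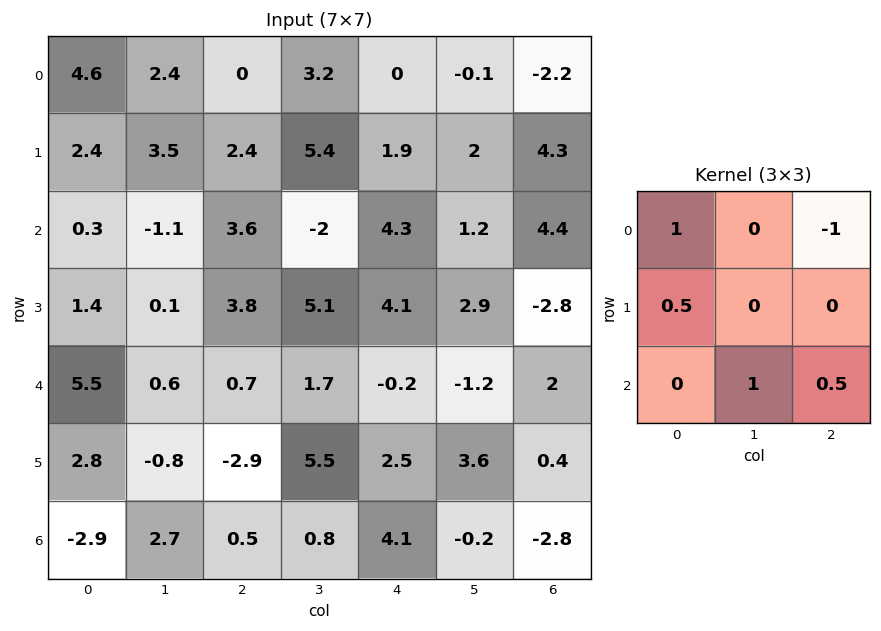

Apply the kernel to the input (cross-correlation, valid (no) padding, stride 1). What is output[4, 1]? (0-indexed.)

-0.6

The receptive field on the input at this output position is [0.6 0.7 1.7 / -0.8 -2.9 5.5 / 2.7 0.5 0.8]. Elementwise product with the kernel and sum: 0.6·1 + 1.7·-1 + -0.8·0.5 + 0.5·1 + 0.8·0.5.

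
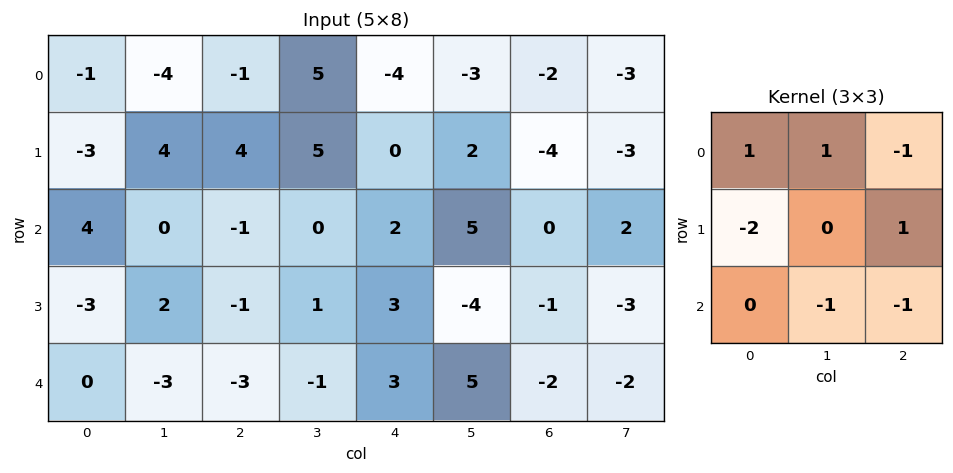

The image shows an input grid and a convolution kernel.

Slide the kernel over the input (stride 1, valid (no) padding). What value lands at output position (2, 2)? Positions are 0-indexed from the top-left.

0

The receptive field on the input at this output position is [-1 0 2 / -1 1 3 / -3 -1 3]. Elementwise product with the kernel and sum: -1·1 + 0·1 + 2·-1 + -1·-2 + 3·1 + -1·-1 + 3·-1.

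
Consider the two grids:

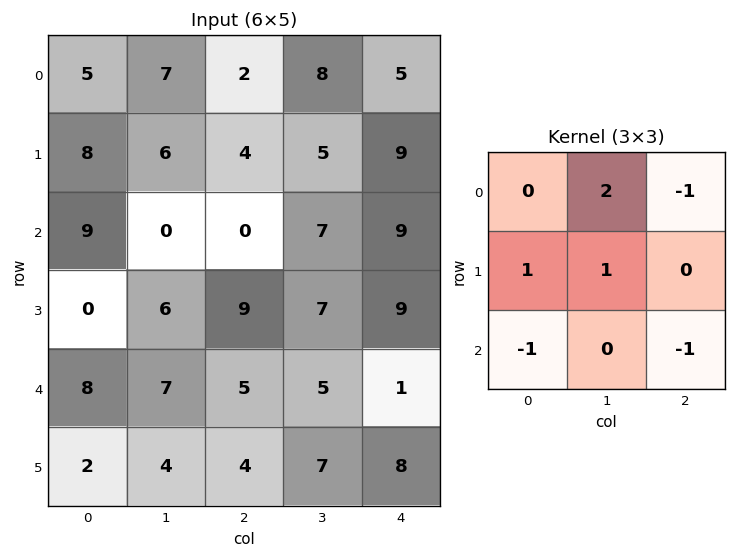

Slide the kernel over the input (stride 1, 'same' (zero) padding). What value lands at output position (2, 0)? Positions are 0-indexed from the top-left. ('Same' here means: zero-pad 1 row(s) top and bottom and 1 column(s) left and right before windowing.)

The receptive field on the zero-padded input at this output position is [0 8 6 / 0 9 0 / 0 0 6]. Elementwise product with the kernel and sum: 8·2 + 6·-1 + 0·1 + 9·1 + 0·-1 + 6·-1.

13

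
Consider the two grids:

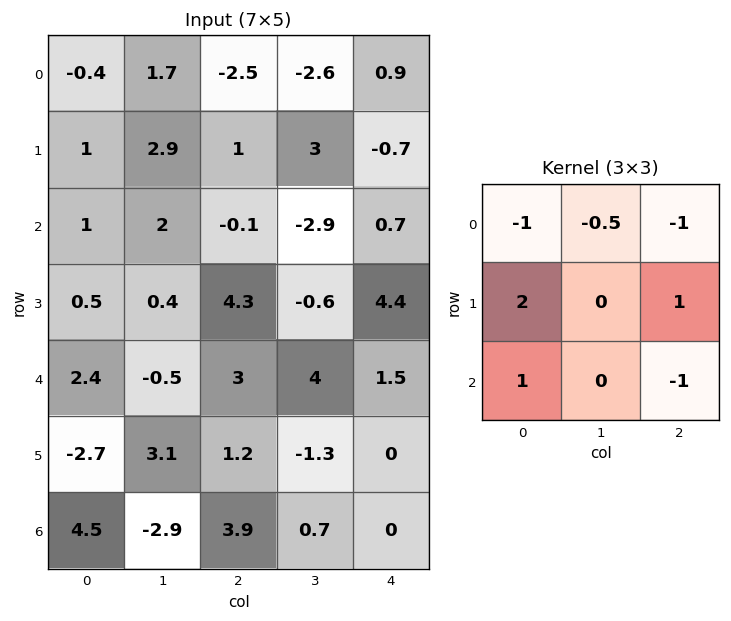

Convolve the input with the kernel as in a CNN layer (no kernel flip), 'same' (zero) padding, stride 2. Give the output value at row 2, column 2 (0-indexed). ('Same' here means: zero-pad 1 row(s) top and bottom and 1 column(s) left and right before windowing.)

5.1

The receptive field on the zero-padded input at this output position is [-0.6 4.4 0 / 4 1.5 0 / -1.3 0 0]. Elementwise product with the kernel and sum: -0.6·-1 + 4.4·-0.5 + 0·-1 + 4·2 + 0·1 + -1.3·1 + 0·-1.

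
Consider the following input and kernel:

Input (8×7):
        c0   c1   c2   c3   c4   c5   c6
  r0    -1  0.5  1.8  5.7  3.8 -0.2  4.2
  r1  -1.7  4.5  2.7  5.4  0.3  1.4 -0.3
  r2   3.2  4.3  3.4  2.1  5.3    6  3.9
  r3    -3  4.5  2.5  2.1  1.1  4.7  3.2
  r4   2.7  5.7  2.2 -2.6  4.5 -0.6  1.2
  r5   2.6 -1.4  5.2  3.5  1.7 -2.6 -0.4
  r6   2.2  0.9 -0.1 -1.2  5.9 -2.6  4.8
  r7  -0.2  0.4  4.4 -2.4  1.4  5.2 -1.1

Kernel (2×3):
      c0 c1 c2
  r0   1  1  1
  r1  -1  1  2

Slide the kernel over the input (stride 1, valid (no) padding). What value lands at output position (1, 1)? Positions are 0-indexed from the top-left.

15.9

The receptive field on the input at this output position is [4.5 2.7 5.4 / 4.3 3.4 2.1]. Elementwise product with the kernel and sum: 4.5·1 + 2.7·1 + 5.4·1 + 4.3·-1 + 3.4·1 + 2.1·2.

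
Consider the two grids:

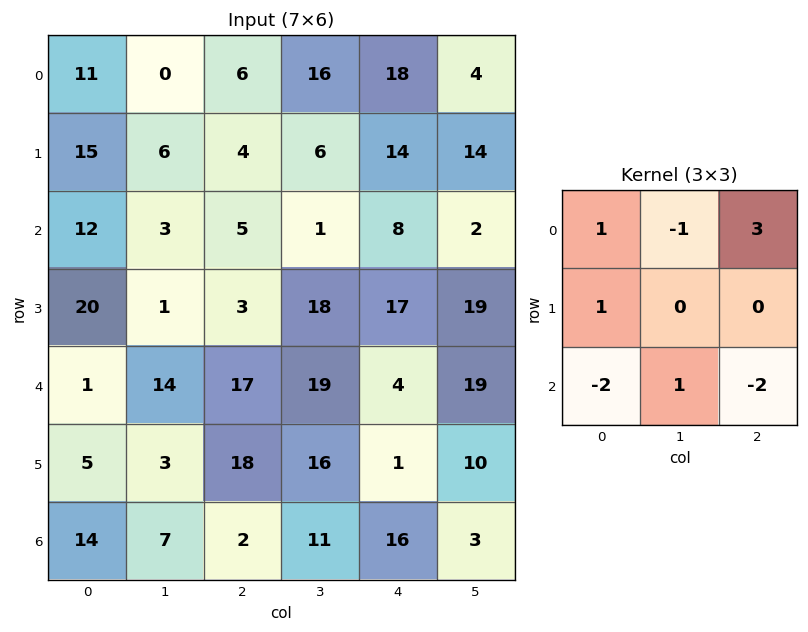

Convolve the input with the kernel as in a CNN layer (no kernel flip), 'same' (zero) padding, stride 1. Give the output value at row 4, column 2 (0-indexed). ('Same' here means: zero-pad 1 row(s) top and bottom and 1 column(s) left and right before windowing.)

The receptive field on the zero-padded input at this output position is [1 3 18 / 14 17 19 / 3 18 16]. Elementwise product with the kernel and sum: 1·1 + 3·-1 + 18·3 + 14·1 + 3·-2 + 18·1 + 16·-2.

46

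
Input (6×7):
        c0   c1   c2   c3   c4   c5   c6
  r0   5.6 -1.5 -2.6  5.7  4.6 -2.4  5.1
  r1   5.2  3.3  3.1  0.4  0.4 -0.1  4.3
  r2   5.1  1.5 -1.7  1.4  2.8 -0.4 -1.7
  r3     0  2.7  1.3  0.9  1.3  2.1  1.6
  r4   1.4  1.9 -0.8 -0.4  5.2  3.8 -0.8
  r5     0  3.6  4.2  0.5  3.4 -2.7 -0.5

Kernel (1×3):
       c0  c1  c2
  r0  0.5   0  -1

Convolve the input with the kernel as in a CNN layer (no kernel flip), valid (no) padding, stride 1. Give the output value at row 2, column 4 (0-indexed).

The receptive field on the input at this output position is [2.8 -0.4 -1.7]. Elementwise product with the kernel and sum: 2.8·0.5 + -1.7·-1.

3.1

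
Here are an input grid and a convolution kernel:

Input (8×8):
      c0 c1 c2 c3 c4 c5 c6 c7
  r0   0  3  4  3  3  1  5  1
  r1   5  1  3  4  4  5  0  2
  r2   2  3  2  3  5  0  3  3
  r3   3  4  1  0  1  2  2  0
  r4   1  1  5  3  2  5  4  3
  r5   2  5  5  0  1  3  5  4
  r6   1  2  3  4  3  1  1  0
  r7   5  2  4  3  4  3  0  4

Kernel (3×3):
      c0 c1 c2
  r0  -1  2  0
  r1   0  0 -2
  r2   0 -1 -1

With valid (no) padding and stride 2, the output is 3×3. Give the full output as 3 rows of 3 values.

-5 -14 -4
-4 -3 -18
-14 -8 -4

Output[0,0]: The receptive field on the input at this output position is [0 3 4 / 5 1 3 / 2 3 2]. Elementwise product with the kernel and sum: 0·-1 + 3·2 + 3·-2 + 3·-1 + 2·-1.
Output[0,1]: The receptive field on the input at this output position is [4 3 3 / 3 4 4 / 2 3 5]. Elementwise product with the kernel and sum: 4·-1 + 3·2 + 4·-2 + 3·-1 + 5·-1.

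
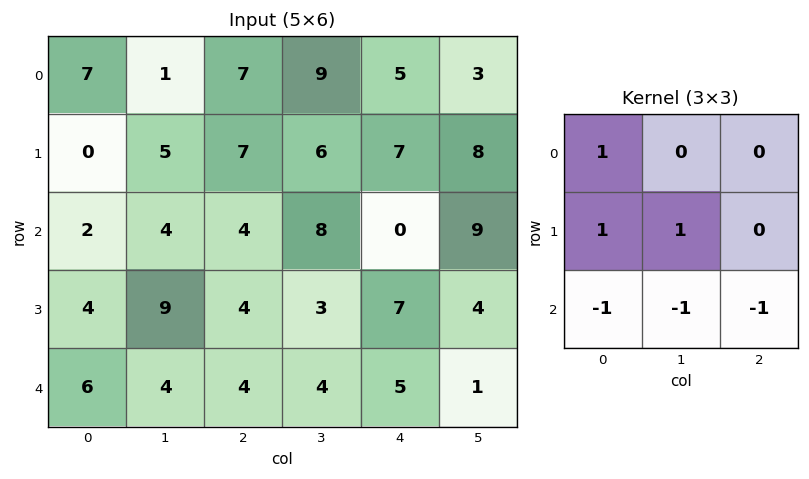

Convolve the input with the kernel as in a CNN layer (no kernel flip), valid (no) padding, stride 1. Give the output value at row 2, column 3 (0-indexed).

The receptive field on the input at this output position is [8 0 9 / 3 7 4 / 4 5 1]. Elementwise product with the kernel and sum: 8·1 + 3·1 + 7·1 + 4·-1 + 5·-1 + 1·-1.

8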